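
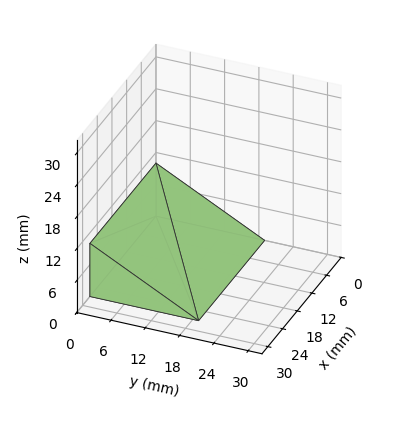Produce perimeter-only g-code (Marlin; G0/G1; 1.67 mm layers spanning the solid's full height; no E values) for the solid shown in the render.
Reading the render: the shape is a wedge (ramp): 27 × 19 mm base, rising to 10 mm along the y=0 edge and sloping linearly to z=0 at y=19 (dimensions read to the nearest mm from the axis ticks). For the g-code, the solid's height is divided into equal slices at the stated Δz and each level perimeter traced with G1 moves after a G0 lift.

; perimeter-only toolpath
G21 ; units = mm
G90 ; absolute positioning
G28 ; home
; layer 1
G0 Z1.67
G0 X0.00 Y0.00
G1 X27.00 Y0.00
G1 X27.00 Y15.83
G1 X0.00 Y15.83
G1 X0.00 Y0.00
; layer 2
G0 Z3.33
G0 X0.00 Y0.00
G1 X27.00 Y0.00
G1 X27.00 Y12.67
G1 X0.00 Y12.67
G1 X0.00 Y0.00
; layer 3
G0 Z5.00
G0 X0.00 Y0.00
G1 X27.00 Y0.00
G1 X27.00 Y9.50
G1 X0.00 Y9.50
G1 X0.00 Y0.00
; layer 4
G0 Z6.67
G0 X0.00 Y0.00
G1 X27.00 Y0.00
G1 X27.00 Y6.33
G1 X0.00 Y6.33
G1 X0.00 Y0.00
; layer 5
G0 Z8.33
G0 X0.00 Y0.00
G1 X27.00 Y0.00
G1 X27.00 Y3.17
G1 X0.00 Y3.17
G1 X0.00 Y0.00
M2 ; end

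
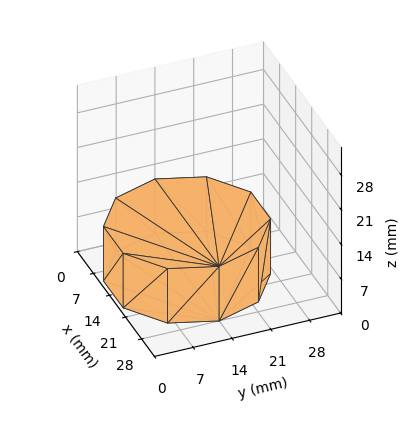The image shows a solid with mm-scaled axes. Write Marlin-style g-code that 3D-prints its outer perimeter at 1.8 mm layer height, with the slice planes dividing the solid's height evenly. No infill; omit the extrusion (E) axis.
Reading the render: the shape is a regular 10-sided prism (a cylinder approximated with 10 flat sides), circumscribed radius ≈ 14 mm, height ≈ 11 mm (dimensions read to the nearest mm from the axis ticks). For the g-code, the solid's height is divided into equal slices at the stated Δz and each level perimeter traced with G1 moves after a G0 lift.

; perimeter-only toolpath
G21 ; units = mm
G90 ; absolute positioning
G28 ; home
; layer 1
G0 Z1.8
G0 X28.0 Y14.0
G1 X25.3 Y22.2
G1 X18.3 Y27.3
G1 X9.7 Y27.3
G1 X2.7 Y22.2
G1 X0.0 Y14.0
G1 X2.7 Y5.8
G1 X9.7 Y0.7
G1 X18.3 Y0.7
G1 X25.3 Y5.8
G1 X28.0 Y14.0
; layer 2
G0 Z3.7
G0 X28.0 Y14.0
G1 X25.3 Y22.2
G1 X18.3 Y27.3
G1 X9.7 Y27.3
G1 X2.7 Y22.2
G1 X0.0 Y14.0
G1 X2.7 Y5.8
G1 X9.7 Y0.7
G1 X18.3 Y0.7
G1 X25.3 Y5.8
G1 X28.0 Y14.0
; layer 3
G0 Z5.5
G0 X28.0 Y14.0
G1 X25.3 Y22.2
G1 X18.3 Y27.3
G1 X9.7 Y27.3
G1 X2.7 Y22.2
G1 X0.0 Y14.0
G1 X2.7 Y5.8
G1 X9.7 Y0.7
G1 X18.3 Y0.7
G1 X25.3 Y5.8
G1 X28.0 Y14.0
; layer 4
G0 Z7.3
G0 X28.0 Y14.0
G1 X25.3 Y22.2
G1 X18.3 Y27.3
G1 X9.7 Y27.3
G1 X2.7 Y22.2
G1 X0.0 Y14.0
G1 X2.7 Y5.8
G1 X9.7 Y0.7
G1 X18.3 Y0.7
G1 X25.3 Y5.8
G1 X28.0 Y14.0
; layer 5
G0 Z9.2
G0 X28.0 Y14.0
G1 X25.3 Y22.2
G1 X18.3 Y27.3
G1 X9.7 Y27.3
G1 X2.7 Y22.2
G1 X0.0 Y14.0
G1 X2.7 Y5.8
G1 X9.7 Y0.7
G1 X18.3 Y0.7
G1 X25.3 Y5.8
G1 X28.0 Y14.0
; layer 6
G0 Z11.0
G0 X28.0 Y14.0
G1 X25.3 Y22.2
G1 X18.3 Y27.3
G1 X9.7 Y27.3
G1 X2.7 Y22.2
G1 X0.0 Y14.0
G1 X2.7 Y5.8
G1 X9.7 Y0.7
G1 X18.3 Y0.7
G1 X25.3 Y5.8
G1 X28.0 Y14.0
M2 ; end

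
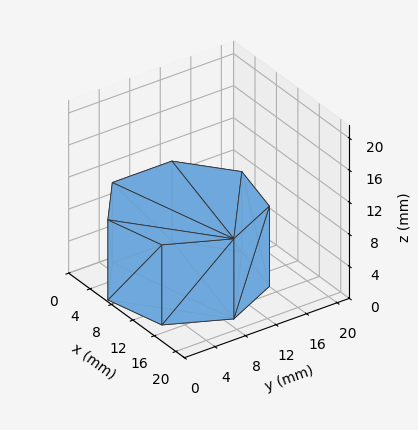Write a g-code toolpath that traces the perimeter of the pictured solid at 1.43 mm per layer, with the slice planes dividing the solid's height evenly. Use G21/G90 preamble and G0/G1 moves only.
Reading the render: the shape is a regular 7-sided prism (a cylinder approximated with 7 flat sides), circumscribed radius ≈ 9 mm, height ≈ 10 mm (dimensions read to the nearest mm from the axis ticks). For the g-code, the solid's height is divided into equal slices at the stated Δz and each level perimeter traced with G1 moves after a G0 lift.

; perimeter-only toolpath
G21 ; units = mm
G90 ; absolute positioning
G28 ; home
; layer 1
G0 Z1.43
G0 X18.00 Y9.00
G1 X14.61 Y16.04
G1 X7.00 Y17.77
G1 X0.89 Y12.90
G1 X0.89 Y5.10
G1 X7.00 Y0.23
G1 X14.61 Y1.96
G1 X18.00 Y9.00
; layer 2
G0 Z2.86
G0 X18.00 Y9.00
G1 X14.61 Y16.04
G1 X7.00 Y17.77
G1 X0.89 Y12.90
G1 X0.89 Y5.10
G1 X7.00 Y0.23
G1 X14.61 Y1.96
G1 X18.00 Y9.00
; layer 3
G0 Z4.29
G0 X18.00 Y9.00
G1 X14.61 Y16.04
G1 X7.00 Y17.77
G1 X0.89 Y12.90
G1 X0.89 Y5.10
G1 X7.00 Y0.23
G1 X14.61 Y1.96
G1 X18.00 Y9.00
; layer 4
G0 Z5.71
G0 X18.00 Y9.00
G1 X14.61 Y16.04
G1 X7.00 Y17.77
G1 X0.89 Y12.90
G1 X0.89 Y5.10
G1 X7.00 Y0.23
G1 X14.61 Y1.96
G1 X18.00 Y9.00
; layer 5
G0 Z7.14
G0 X18.00 Y9.00
G1 X14.61 Y16.04
G1 X7.00 Y17.77
G1 X0.89 Y12.90
G1 X0.89 Y5.10
G1 X7.00 Y0.23
G1 X14.61 Y1.96
G1 X18.00 Y9.00
; layer 6
G0 Z8.57
G0 X18.00 Y9.00
G1 X14.61 Y16.04
G1 X7.00 Y17.77
G1 X0.89 Y12.90
G1 X0.89 Y5.10
G1 X7.00 Y0.23
G1 X14.61 Y1.96
G1 X18.00 Y9.00
; layer 7
G0 Z10.00
G0 X18.00 Y9.00
G1 X14.61 Y16.04
G1 X7.00 Y17.77
G1 X0.89 Y12.90
G1 X0.89 Y5.10
G1 X7.00 Y0.23
G1 X14.61 Y1.96
G1 X18.00 Y9.00
M2 ; end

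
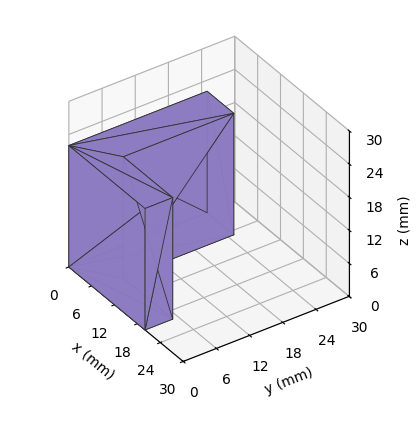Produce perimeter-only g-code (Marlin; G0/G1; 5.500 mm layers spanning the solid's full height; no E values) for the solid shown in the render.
Reading the render: the shape is an L-shaped prism: outer 20 × 25 mm, arm thicknesses ≈ 5 mm (horizontal) and 7 mm (vertical), extruded 22 mm in z (dimensions read to the nearest mm from the axis ticks). For the g-code, the solid's height is divided into equal slices at the stated Δz and each level perimeter traced with G1 moves after a G0 lift.

; perimeter-only toolpath
G21 ; units = mm
G90 ; absolute positioning
G28 ; home
; layer 1
G0 Z5.500
G0 X0.000 Y0.000
G1 X20.000 Y0.000
G1 X20.000 Y5.000
G1 X7.000 Y5.000
G1 X7.000 Y25.000
G1 X0.000 Y25.000
G1 X0.000 Y0.000
; layer 2
G0 Z11.000
G0 X0.000 Y0.000
G1 X20.000 Y0.000
G1 X20.000 Y5.000
G1 X7.000 Y5.000
G1 X7.000 Y25.000
G1 X0.000 Y25.000
G1 X0.000 Y0.000
; layer 3
G0 Z16.500
G0 X0.000 Y0.000
G1 X20.000 Y0.000
G1 X20.000 Y5.000
G1 X7.000 Y5.000
G1 X7.000 Y25.000
G1 X0.000 Y25.000
G1 X0.000 Y0.000
; layer 4
G0 Z22.000
G0 X0.000 Y0.000
G1 X20.000 Y0.000
G1 X20.000 Y5.000
G1 X7.000 Y5.000
G1 X7.000 Y25.000
G1 X0.000 Y25.000
G1 X0.000 Y0.000
M2 ; end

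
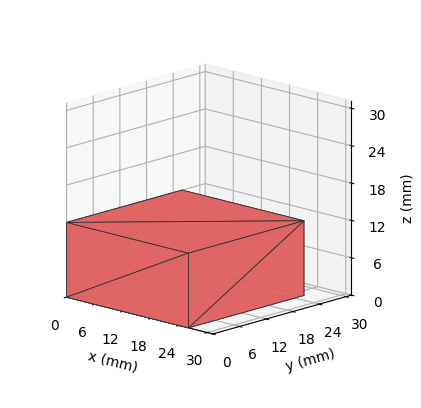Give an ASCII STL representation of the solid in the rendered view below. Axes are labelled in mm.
Reading the render: the shape is a rectangular box, roughly 26 × 26 mm footprint and 12 mm tall (dimensions read to the nearest mm from the axis ticks). For the STL, each face is triangulated and given an outward normal.

solid part
  facet normal 0.0000 0.0000 -1.0000
    outer loop
      vertex 26.000 26.000 0.000
      vertex 26.000 0.000 0.000
      vertex 0.000 0.000 0.000
    endloop
  endfacet
  facet normal 0.0000 0.0000 -1.0000
    outer loop
      vertex 0.000 26.000 0.000
      vertex 26.000 26.000 0.000
      vertex 0.000 0.000 0.000
    endloop
  endfacet
  facet normal 0.0000 0.0000 1.0000
    outer loop
      vertex 0.000 0.000 12.000
      vertex 26.000 0.000 12.000
      vertex 26.000 26.000 12.000
    endloop
  endfacet
  facet normal 0.0000 0.0000 1.0000
    outer loop
      vertex 0.000 0.000 12.000
      vertex 26.000 26.000 12.000
      vertex 0.000 26.000 12.000
    endloop
  endfacet
  facet normal 0.0000 -1.0000 0.0000
    outer loop
      vertex 0.000 0.000 0.000
      vertex 26.000 0.000 0.000
      vertex 26.000 0.000 12.000
    endloop
  endfacet
  facet normal 0.0000 -1.0000 0.0000
    outer loop
      vertex 0.000 0.000 0.000
      vertex 26.000 0.000 12.000
      vertex 0.000 0.000 12.000
    endloop
  endfacet
  facet normal 0.0000 1.0000 0.0000
    outer loop
      vertex 26.000 26.000 12.000
      vertex 26.000 26.000 0.000
      vertex 0.000 26.000 0.000
    endloop
  endfacet
  facet normal 0.0000 1.0000 0.0000
    outer loop
      vertex 0.000 26.000 12.000
      vertex 26.000 26.000 12.000
      vertex 0.000 26.000 0.000
    endloop
  endfacet
  facet normal -1.0000 0.0000 0.0000
    outer loop
      vertex 0.000 26.000 12.000
      vertex 0.000 26.000 0.000
      vertex 0.000 0.000 0.000
    endloop
  endfacet
  facet normal -1.0000 0.0000 0.0000
    outer loop
      vertex 0.000 0.000 12.000
      vertex 0.000 26.000 12.000
      vertex 0.000 0.000 0.000
    endloop
  endfacet
  facet normal 1.0000 0.0000 0.0000
    outer loop
      vertex 26.000 0.000 0.000
      vertex 26.000 26.000 0.000
      vertex 26.000 26.000 12.000
    endloop
  endfacet
  facet normal 1.0000 0.0000 0.0000
    outer loop
      vertex 26.000 0.000 0.000
      vertex 26.000 26.000 12.000
      vertex 26.000 0.000 12.000
    endloop
  endfacet
endsolid part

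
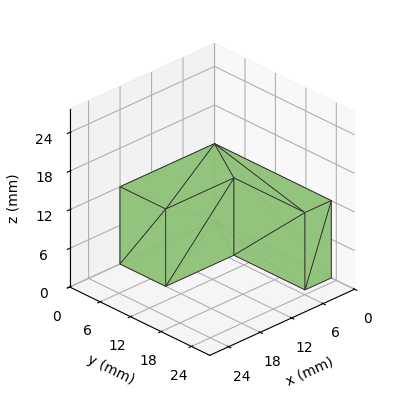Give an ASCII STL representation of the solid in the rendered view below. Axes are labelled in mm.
Reading the render: the shape is an L-shaped prism: outer 18 × 23 mm, arm thicknesses ≈ 9 mm (horizontal) and 5 mm (vertical), extruded 12 mm in z (dimensions read to the nearest mm from the axis ticks). For the STL, each face is triangulated and given an outward normal.

solid part
  facet normal 0.0000 0.0000 -1.0000
    outer loop
      vertex 18.000 9.000 0.000
      vertex 18.000 0.000 0.000
      vertex 0.000 0.000 0.000
    endloop
  endfacet
  facet normal 0.0000 0.0000 -1.0000
    outer loop
      vertex 5.000 9.000 0.000
      vertex 18.000 9.000 0.000
      vertex 0.000 0.000 0.000
    endloop
  endfacet
  facet normal 0.0000 0.0000 -1.0000
    outer loop
      vertex 5.000 23.000 0.000
      vertex 5.000 9.000 0.000
      vertex 0.000 0.000 0.000
    endloop
  endfacet
  facet normal 0.0000 0.0000 -1.0000
    outer loop
      vertex 0.000 23.000 0.000
      vertex 5.000 23.000 0.000
      vertex 0.000 0.000 0.000
    endloop
  endfacet
  facet normal 0.0000 0.0000 1.0000
    outer loop
      vertex 0.000 0.000 12.000
      vertex 18.000 0.000 12.000
      vertex 18.000 9.000 12.000
    endloop
  endfacet
  facet normal 0.0000 0.0000 1.0000
    outer loop
      vertex 0.000 0.000 12.000
      vertex 18.000 9.000 12.000
      vertex 5.000 9.000 12.000
    endloop
  endfacet
  facet normal 0.0000 0.0000 1.0000
    outer loop
      vertex 0.000 0.000 12.000
      vertex 5.000 9.000 12.000
      vertex 5.000 23.000 12.000
    endloop
  endfacet
  facet normal 0.0000 0.0000 1.0000
    outer loop
      vertex 0.000 0.000 12.000
      vertex 5.000 23.000 12.000
      vertex 0.000 23.000 12.000
    endloop
  endfacet
  facet normal 0.0000 -1.0000 0.0000
    outer loop
      vertex 0.000 0.000 0.000
      vertex 18.000 0.000 0.000
      vertex 18.000 0.000 12.000
    endloop
  endfacet
  facet normal 0.0000 -1.0000 0.0000
    outer loop
      vertex 0.000 0.000 0.000
      vertex 18.000 0.000 12.000
      vertex 0.000 0.000 12.000
    endloop
  endfacet
  facet normal 1.0000 0.0000 0.0000
    outer loop
      vertex 18.000 0.000 0.000
      vertex 18.000 9.000 0.000
      vertex 18.000 9.000 12.000
    endloop
  endfacet
  facet normal 1.0000 0.0000 0.0000
    outer loop
      vertex 18.000 0.000 0.000
      vertex 18.000 9.000 12.000
      vertex 18.000 0.000 12.000
    endloop
  endfacet
  facet normal 0.0000 1.0000 0.0000
    outer loop
      vertex 18.000 9.000 0.000
      vertex 5.000 9.000 0.000
      vertex 5.000 9.000 12.000
    endloop
  endfacet
  facet normal 0.0000 1.0000 0.0000
    outer loop
      vertex 18.000 9.000 0.000
      vertex 5.000 9.000 12.000
      vertex 18.000 9.000 12.000
    endloop
  endfacet
  facet normal 1.0000 0.0000 0.0000
    outer loop
      vertex 5.000 9.000 0.000
      vertex 5.000 23.000 0.000
      vertex 5.000 23.000 12.000
    endloop
  endfacet
  facet normal 1.0000 0.0000 0.0000
    outer loop
      vertex 5.000 9.000 0.000
      vertex 5.000 23.000 12.000
      vertex 5.000 9.000 12.000
    endloop
  endfacet
  facet normal 0.0000 1.0000 0.0000
    outer loop
      vertex 5.000 23.000 0.000
      vertex 0.000 23.000 0.000
      vertex 0.000 23.000 12.000
    endloop
  endfacet
  facet normal 0.0000 1.0000 0.0000
    outer loop
      vertex 5.000 23.000 0.000
      vertex 0.000 23.000 12.000
      vertex 5.000 23.000 12.000
    endloop
  endfacet
  facet normal -1.0000 0.0000 0.0000
    outer loop
      vertex 0.000 23.000 0.000
      vertex 0.000 0.000 0.000
      vertex 0.000 0.000 12.000
    endloop
  endfacet
  facet normal -1.0000 0.0000 0.0000
    outer loop
      vertex 0.000 23.000 0.000
      vertex 0.000 0.000 12.000
      vertex 0.000 23.000 12.000
    endloop
  endfacet
endsolid part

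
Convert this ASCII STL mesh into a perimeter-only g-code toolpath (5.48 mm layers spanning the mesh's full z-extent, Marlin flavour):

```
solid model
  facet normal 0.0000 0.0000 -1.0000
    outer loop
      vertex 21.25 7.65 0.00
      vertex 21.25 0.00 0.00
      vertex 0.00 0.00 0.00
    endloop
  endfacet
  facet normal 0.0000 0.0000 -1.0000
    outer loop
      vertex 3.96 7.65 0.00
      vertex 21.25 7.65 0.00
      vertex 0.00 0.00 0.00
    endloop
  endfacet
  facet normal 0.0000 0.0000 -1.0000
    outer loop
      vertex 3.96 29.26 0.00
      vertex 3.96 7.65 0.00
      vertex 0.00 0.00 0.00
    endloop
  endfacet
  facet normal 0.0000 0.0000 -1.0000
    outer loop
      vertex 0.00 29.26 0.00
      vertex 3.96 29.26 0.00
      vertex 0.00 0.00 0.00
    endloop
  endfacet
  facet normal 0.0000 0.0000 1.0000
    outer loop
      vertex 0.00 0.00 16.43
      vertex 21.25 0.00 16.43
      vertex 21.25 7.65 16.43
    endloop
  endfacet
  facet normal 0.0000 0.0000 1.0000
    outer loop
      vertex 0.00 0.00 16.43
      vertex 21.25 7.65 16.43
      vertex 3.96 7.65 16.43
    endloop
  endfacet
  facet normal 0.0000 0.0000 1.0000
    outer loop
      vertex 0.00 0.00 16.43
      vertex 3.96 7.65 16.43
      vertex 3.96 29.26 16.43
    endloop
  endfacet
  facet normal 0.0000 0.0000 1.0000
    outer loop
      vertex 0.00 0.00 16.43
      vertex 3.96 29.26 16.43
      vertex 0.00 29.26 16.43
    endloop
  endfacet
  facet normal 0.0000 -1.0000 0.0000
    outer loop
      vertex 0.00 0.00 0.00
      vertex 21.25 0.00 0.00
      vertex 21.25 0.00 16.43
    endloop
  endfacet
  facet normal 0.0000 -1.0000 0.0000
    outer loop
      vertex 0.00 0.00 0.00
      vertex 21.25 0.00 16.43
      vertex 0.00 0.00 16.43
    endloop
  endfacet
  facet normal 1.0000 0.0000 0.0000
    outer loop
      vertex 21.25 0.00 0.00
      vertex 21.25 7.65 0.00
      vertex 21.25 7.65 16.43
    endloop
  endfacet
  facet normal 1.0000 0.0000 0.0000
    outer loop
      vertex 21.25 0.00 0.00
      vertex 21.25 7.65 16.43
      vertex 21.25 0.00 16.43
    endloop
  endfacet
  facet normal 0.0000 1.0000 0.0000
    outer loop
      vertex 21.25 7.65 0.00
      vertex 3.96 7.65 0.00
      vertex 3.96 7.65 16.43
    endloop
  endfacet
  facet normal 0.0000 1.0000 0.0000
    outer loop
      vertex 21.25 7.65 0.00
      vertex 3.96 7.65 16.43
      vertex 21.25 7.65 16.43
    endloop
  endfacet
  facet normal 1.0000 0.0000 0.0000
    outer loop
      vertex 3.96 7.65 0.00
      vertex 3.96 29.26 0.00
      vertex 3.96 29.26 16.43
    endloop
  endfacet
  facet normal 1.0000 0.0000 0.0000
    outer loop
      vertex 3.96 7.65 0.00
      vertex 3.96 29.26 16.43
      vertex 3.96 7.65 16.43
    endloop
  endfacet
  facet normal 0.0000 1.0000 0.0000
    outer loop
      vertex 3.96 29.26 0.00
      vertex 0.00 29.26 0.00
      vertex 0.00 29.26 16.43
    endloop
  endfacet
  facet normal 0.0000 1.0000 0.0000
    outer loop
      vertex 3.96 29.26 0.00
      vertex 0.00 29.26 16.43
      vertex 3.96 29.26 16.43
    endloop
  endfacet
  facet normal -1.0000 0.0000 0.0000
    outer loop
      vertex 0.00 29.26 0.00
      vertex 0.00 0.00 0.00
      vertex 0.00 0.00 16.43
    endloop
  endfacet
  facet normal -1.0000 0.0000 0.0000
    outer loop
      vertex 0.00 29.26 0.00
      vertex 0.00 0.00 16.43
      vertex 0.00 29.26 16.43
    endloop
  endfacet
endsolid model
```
; perimeter-only toolpath
G21 ; units = mm
G90 ; absolute positioning
G28 ; home
; layer 1
G0 Z5.48
G0 X0.00 Y0.00
G1 X21.25 Y0.00
G1 X21.25 Y7.65
G1 X3.96 Y7.65
G1 X3.96 Y29.26
G1 X0.00 Y29.26
G1 X0.00 Y0.00
; layer 2
G0 Z10.95
G0 X0.00 Y0.00
G1 X21.25 Y0.00
G1 X21.25 Y7.65
G1 X3.96 Y7.65
G1 X3.96 Y29.26
G1 X0.00 Y29.26
G1 X0.00 Y0.00
; layer 3
G0 Z16.43
G0 X0.00 Y0.00
G1 X21.25 Y0.00
G1 X21.25 Y7.65
G1 X3.96 Y7.65
G1 X3.96 Y29.26
G1 X0.00 Y29.26
G1 X0.00 Y0.00
M2 ; end

The solid is an L-shaped prism: outer 21.2 × 29.3 mm, arm thicknesses ≈ 7.65 mm (horizontal) and 3.96 mm (vertical), extruded 16.4 mm in z. Slicing at Δz = 5.48 mm — 3 equal slices spanning the solid's height, so layer i sits at z = i·h/3 — gives 3 non-empty perimeters. Each is a 6-segment closed polygon; G0 lifts to the layer z and rapids to the start vertex, then G1 traces the edges.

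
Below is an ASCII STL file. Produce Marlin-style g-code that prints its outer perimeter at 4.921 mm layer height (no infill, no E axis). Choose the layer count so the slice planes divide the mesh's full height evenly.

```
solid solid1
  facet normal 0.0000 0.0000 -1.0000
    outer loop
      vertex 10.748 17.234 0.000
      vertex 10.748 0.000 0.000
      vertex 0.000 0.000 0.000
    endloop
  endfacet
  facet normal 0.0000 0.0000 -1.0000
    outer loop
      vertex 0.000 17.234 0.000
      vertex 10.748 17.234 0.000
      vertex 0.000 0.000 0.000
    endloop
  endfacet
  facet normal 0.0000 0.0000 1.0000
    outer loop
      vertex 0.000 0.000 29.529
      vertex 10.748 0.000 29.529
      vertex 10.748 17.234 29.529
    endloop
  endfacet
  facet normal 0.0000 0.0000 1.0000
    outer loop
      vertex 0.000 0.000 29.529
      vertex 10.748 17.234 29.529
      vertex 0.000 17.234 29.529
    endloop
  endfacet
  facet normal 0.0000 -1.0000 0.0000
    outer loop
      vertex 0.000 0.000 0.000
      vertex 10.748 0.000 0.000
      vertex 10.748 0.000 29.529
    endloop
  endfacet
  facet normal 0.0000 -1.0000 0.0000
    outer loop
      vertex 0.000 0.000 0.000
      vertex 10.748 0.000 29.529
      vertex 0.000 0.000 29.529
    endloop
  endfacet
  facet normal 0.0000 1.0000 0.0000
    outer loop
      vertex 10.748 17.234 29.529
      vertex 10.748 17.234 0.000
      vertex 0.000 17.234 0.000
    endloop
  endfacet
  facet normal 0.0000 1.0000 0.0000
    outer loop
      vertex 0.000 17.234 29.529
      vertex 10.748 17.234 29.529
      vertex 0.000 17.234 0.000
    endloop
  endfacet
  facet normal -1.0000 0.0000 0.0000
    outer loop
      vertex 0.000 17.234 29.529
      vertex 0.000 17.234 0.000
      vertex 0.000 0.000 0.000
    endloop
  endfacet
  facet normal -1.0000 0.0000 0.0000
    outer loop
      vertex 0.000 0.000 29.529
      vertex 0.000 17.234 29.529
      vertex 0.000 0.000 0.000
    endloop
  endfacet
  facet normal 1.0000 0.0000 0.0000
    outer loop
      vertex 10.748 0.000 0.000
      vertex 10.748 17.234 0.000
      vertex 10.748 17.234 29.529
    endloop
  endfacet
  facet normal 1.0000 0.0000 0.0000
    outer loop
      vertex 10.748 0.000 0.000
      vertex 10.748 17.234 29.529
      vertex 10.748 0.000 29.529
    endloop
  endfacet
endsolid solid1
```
; perimeter-only toolpath
G21 ; units = mm
G90 ; absolute positioning
G28 ; home
; layer 1
G0 Z4.921
G0 X0.000 Y0.000
G1 X10.748 Y0.000
G1 X10.748 Y17.234
G1 X0.000 Y17.234
G1 X0.000 Y0.000
; layer 2
G0 Z9.843
G0 X0.000 Y0.000
G1 X10.748 Y0.000
G1 X10.748 Y17.234
G1 X0.000 Y17.234
G1 X0.000 Y0.000
; layer 3
G0 Z14.764
G0 X0.000 Y0.000
G1 X10.748 Y0.000
G1 X10.748 Y17.234
G1 X0.000 Y17.234
G1 X0.000 Y0.000
; layer 4
G0 Z19.686
G0 X0.000 Y0.000
G1 X10.748 Y0.000
G1 X10.748 Y17.234
G1 X0.000 Y17.234
G1 X0.000 Y0.000
; layer 5
G0 Z24.608
G0 X0.000 Y0.000
G1 X10.748 Y0.000
G1 X10.748 Y17.234
G1 X0.000 Y17.234
G1 X0.000 Y0.000
; layer 6
G0 Z29.529
G0 X0.000 Y0.000
G1 X10.748 Y0.000
G1 X10.748 Y17.234
G1 X0.000 Y17.234
G1 X0.000 Y0.000
M2 ; end

The solid is a rectangular box, roughly 10.7 × 17.2 mm footprint and 29.5 mm tall. Slicing at Δz = 4.921 mm — 6 equal slices spanning the solid's height, so layer i sits at z = i·h/6 — gives 6 non-empty perimeters. Each is a 4-segment closed polygon; G0 lifts to the layer z and rapids to the start vertex, then G1 traces the edges.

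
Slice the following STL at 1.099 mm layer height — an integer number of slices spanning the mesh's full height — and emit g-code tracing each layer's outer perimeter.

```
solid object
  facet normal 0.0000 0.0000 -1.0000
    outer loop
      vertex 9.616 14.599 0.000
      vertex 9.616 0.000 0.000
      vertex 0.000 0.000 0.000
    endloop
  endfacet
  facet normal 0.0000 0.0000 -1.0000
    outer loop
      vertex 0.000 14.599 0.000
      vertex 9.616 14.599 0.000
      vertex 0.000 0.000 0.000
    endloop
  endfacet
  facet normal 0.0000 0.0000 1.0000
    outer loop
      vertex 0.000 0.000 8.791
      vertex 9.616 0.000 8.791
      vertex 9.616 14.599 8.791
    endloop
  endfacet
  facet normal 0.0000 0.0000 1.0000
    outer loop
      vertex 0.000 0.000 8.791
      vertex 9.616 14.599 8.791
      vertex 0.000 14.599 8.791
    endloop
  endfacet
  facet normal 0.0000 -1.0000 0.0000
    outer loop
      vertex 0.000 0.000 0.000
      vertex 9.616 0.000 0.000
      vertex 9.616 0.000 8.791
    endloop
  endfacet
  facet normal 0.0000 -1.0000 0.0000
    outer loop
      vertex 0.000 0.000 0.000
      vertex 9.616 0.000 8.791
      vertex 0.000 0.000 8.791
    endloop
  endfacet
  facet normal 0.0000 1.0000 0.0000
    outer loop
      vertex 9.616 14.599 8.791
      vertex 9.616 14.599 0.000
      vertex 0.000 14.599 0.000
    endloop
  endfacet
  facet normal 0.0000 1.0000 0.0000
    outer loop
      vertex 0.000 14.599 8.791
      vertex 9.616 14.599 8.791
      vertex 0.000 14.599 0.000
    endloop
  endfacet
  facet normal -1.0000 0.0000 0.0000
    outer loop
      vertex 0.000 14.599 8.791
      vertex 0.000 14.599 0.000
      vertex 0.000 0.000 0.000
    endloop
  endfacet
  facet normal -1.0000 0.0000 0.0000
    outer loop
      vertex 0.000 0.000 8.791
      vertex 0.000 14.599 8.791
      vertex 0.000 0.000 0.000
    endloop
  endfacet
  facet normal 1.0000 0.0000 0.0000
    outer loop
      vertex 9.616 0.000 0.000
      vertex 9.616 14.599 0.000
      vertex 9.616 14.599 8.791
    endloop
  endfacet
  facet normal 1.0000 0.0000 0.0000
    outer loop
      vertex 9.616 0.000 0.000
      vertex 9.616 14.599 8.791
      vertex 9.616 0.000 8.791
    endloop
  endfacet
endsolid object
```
; perimeter-only toolpath
G21 ; units = mm
G90 ; absolute positioning
G28 ; home
; layer 1
G0 Z1.099
G0 X0.000 Y0.000
G1 X9.616 Y0.000
G1 X9.616 Y14.599
G1 X0.000 Y14.599
G1 X0.000 Y0.000
; layer 2
G0 Z2.198
G0 X0.000 Y0.000
G1 X9.616 Y0.000
G1 X9.616 Y14.599
G1 X0.000 Y14.599
G1 X0.000 Y0.000
; layer 3
G0 Z3.297
G0 X0.000 Y0.000
G1 X9.616 Y0.000
G1 X9.616 Y14.599
G1 X0.000 Y14.599
G1 X0.000 Y0.000
; layer 4
G0 Z4.396
G0 X0.000 Y0.000
G1 X9.616 Y0.000
G1 X9.616 Y14.599
G1 X0.000 Y14.599
G1 X0.000 Y0.000
; layer 5
G0 Z5.494
G0 X0.000 Y0.000
G1 X9.616 Y0.000
G1 X9.616 Y14.599
G1 X0.000 Y14.599
G1 X0.000 Y0.000
; layer 6
G0 Z6.593
G0 X0.000 Y0.000
G1 X9.616 Y0.000
G1 X9.616 Y14.599
G1 X0.000 Y14.599
G1 X0.000 Y0.000
; layer 7
G0 Z7.692
G0 X0.000 Y0.000
G1 X9.616 Y0.000
G1 X9.616 Y14.599
G1 X0.000 Y14.599
G1 X0.000 Y0.000
; layer 8
G0 Z8.791
G0 X0.000 Y0.000
G1 X9.616 Y0.000
G1 X9.616 Y14.599
G1 X0.000 Y14.599
G1 X0.000 Y0.000
M2 ; end

The solid is a rectangular box, roughly 9.62 × 14.6 mm footprint and 8.79 mm tall. Slicing at Δz = 1.099 mm — 8 equal slices spanning the solid's height, so layer i sits at z = i·h/8 — gives 8 non-empty perimeters. Each is a 4-segment closed polygon; G0 lifts to the layer z and rapids to the start vertex, then G1 traces the edges.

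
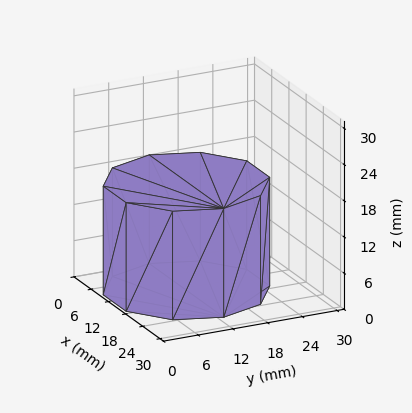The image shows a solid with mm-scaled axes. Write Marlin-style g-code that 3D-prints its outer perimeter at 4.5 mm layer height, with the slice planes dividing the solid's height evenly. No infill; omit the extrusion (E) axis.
Reading the render: the shape is a regular 10-sided prism (a cylinder approximated with 10 flat sides), circumscribed radius ≈ 13 mm, height ≈ 18 mm (dimensions read to the nearest mm from the axis ticks). For the g-code, the solid's height is divided into equal slices at the stated Δz and each level perimeter traced with G1 moves after a G0 lift.

; perimeter-only toolpath
G21 ; units = mm
G90 ; absolute positioning
G28 ; home
; layer 1
G0 Z4.5
G0 X26.0 Y13.0
G1 X23.5 Y20.6
G1 X17.0 Y25.4
G1 X9.0 Y25.4
G1 X2.5 Y20.6
G1 X0.0 Y13.0
G1 X2.5 Y5.4
G1 X9.0 Y0.6
G1 X17.0 Y0.6
G1 X23.5 Y5.4
G1 X26.0 Y13.0
; layer 2
G0 Z9.0
G0 X26.0 Y13.0
G1 X23.5 Y20.6
G1 X17.0 Y25.4
G1 X9.0 Y25.4
G1 X2.5 Y20.6
G1 X0.0 Y13.0
G1 X2.5 Y5.4
G1 X9.0 Y0.6
G1 X17.0 Y0.6
G1 X23.5 Y5.4
G1 X26.0 Y13.0
; layer 3
G0 Z13.5
G0 X26.0 Y13.0
G1 X23.5 Y20.6
G1 X17.0 Y25.4
G1 X9.0 Y25.4
G1 X2.5 Y20.6
G1 X0.0 Y13.0
G1 X2.5 Y5.4
G1 X9.0 Y0.6
G1 X17.0 Y0.6
G1 X23.5 Y5.4
G1 X26.0 Y13.0
; layer 4
G0 Z18.0
G0 X26.0 Y13.0
G1 X23.5 Y20.6
G1 X17.0 Y25.4
G1 X9.0 Y25.4
G1 X2.5 Y20.6
G1 X0.0 Y13.0
G1 X2.5 Y5.4
G1 X9.0 Y0.6
G1 X17.0 Y0.6
G1 X23.5 Y5.4
G1 X26.0 Y13.0
M2 ; end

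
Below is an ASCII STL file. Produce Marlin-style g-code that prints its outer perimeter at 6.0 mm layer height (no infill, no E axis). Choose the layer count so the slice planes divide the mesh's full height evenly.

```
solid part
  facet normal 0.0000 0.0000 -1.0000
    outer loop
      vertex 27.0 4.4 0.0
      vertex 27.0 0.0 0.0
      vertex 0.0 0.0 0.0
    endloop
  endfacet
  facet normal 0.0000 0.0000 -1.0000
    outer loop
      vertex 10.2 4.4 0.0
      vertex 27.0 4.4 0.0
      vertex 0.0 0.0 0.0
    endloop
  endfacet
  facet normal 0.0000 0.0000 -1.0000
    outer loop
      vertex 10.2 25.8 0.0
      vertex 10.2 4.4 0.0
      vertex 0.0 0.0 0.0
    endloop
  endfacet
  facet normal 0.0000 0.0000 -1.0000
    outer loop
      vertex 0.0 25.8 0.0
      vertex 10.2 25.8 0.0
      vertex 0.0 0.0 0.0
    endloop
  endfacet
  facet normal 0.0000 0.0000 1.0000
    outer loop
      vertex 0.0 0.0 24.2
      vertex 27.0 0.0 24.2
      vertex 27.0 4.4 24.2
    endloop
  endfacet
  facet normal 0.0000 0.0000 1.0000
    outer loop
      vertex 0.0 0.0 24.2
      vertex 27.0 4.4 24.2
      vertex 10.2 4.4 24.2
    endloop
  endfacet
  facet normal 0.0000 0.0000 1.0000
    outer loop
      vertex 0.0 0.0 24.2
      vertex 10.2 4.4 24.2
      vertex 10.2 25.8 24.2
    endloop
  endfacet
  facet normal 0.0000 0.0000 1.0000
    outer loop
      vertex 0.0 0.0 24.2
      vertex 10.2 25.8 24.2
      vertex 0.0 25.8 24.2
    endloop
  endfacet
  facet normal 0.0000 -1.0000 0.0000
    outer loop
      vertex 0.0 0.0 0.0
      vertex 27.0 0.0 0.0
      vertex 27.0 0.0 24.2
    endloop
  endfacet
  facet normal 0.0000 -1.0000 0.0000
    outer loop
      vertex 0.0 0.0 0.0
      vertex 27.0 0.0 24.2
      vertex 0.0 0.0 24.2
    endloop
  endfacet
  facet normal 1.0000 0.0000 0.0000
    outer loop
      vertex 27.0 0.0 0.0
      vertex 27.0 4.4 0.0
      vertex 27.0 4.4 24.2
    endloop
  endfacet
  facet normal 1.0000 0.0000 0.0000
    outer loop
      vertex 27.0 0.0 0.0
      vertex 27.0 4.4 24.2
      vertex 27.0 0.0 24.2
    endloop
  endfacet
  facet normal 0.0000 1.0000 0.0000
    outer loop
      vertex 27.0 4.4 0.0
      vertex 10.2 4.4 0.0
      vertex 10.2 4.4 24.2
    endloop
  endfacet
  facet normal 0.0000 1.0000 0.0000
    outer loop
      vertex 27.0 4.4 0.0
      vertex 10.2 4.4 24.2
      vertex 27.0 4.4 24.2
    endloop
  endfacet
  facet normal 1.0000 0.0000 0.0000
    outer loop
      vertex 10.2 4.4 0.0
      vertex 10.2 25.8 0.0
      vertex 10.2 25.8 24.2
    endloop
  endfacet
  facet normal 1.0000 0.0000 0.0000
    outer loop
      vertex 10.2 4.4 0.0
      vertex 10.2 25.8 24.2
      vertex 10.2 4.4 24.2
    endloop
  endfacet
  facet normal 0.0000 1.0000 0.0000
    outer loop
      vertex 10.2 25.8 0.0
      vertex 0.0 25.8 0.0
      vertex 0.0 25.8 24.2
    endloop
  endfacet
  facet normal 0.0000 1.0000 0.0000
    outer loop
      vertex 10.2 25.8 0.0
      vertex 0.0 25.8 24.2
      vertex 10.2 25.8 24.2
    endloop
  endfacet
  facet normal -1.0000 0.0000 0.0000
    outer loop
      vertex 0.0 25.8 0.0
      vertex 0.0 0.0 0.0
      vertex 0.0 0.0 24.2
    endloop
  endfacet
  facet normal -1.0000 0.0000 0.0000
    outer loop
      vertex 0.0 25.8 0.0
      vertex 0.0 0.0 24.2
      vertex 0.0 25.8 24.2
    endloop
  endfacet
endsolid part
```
; perimeter-only toolpath
G21 ; units = mm
G90 ; absolute positioning
G28 ; home
; layer 1
G0 Z6.0
G0 X0.0 Y0.0
G1 X27.0 Y0.0
G1 X27.0 Y4.4
G1 X10.2 Y4.4
G1 X10.2 Y25.8
G1 X0.0 Y25.8
G1 X0.0 Y0.0
; layer 2
G0 Z12.1
G0 X0.0 Y0.0
G1 X27.0 Y0.0
G1 X27.0 Y4.4
G1 X10.2 Y4.4
G1 X10.2 Y25.8
G1 X0.0 Y25.8
G1 X0.0 Y0.0
; layer 3
G0 Z18.1
G0 X0.0 Y0.0
G1 X27.0 Y0.0
G1 X27.0 Y4.4
G1 X10.2 Y4.4
G1 X10.2 Y25.8
G1 X0.0 Y25.8
G1 X0.0 Y0.0
; layer 4
G0 Z24.2
G0 X0.0 Y0.0
G1 X27.0 Y0.0
G1 X27.0 Y4.4
G1 X10.2 Y4.4
G1 X10.2 Y25.8
G1 X0.0 Y25.8
G1 X0.0 Y0.0
M2 ; end

The solid is an L-shaped prism: outer 27 × 25.8 mm, arm thicknesses ≈ 4.4 mm (horizontal) and 10.2 mm (vertical), extruded 24.2 mm in z. Slicing at Δz = 6.0 mm — 4 equal slices spanning the solid's height, so layer i sits at z = i·h/4 — gives 4 non-empty perimeters. Each is a 6-segment closed polygon; G0 lifts to the layer z and rapids to the start vertex, then G1 traces the edges.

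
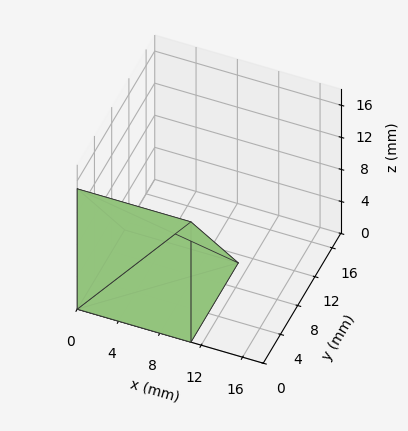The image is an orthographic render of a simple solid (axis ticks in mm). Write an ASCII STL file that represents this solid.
Reading the render: the shape is a wedge (ramp): 11 × 11 mm base, rising to 15 mm along the y=0 edge and sloping linearly to z=0 at y=11 (dimensions read to the nearest mm from the axis ticks). For the STL, each face is triangulated and given an outward normal.

solid part
  facet normal 0.0000 0.0000 -1.0000
    outer loop
      vertex 11.0 11.0 0.0
      vertex 11.0 0.0 0.0
      vertex 0.0 0.0 0.0
    endloop
  endfacet
  facet normal 0.0000 0.0000 -1.0000
    outer loop
      vertex 0.0 11.0 0.0
      vertex 11.0 11.0 0.0
      vertex 0.0 0.0 0.0
    endloop
  endfacet
  facet normal 0.0000 -1.0000 0.0000
    outer loop
      vertex 0.0 0.0 0.0
      vertex 11.0 0.0 0.0
      vertex 11.0 0.0 15.0
    endloop
  endfacet
  facet normal 0.0000 -1.0000 0.0000
    outer loop
      vertex 0.0 0.0 0.0
      vertex 11.0 0.0 15.0
      vertex 0.0 0.0 15.0
    endloop
  endfacet
  facet normal 0.0000 0.8064 0.5914
    outer loop
      vertex 0.0 0.0 15.0
      vertex 11.0 0.0 15.0
      vertex 11.0 11.0 0.0
    endloop
  endfacet
  facet normal 0.0000 0.8064 0.5914
    outer loop
      vertex 0.0 0.0 15.0
      vertex 11.0 11.0 0.0
      vertex 0.0 11.0 0.0
    endloop
  endfacet
  facet normal -1.0000 0.0000 0.0000
    outer loop
      vertex 0.0 0.0 15.0
      vertex 0.0 11.0 0.0
      vertex 0.0 0.0 0.0
    endloop
  endfacet
  facet normal 1.0000 0.0000 0.0000
    outer loop
      vertex 11.0 0.0 0.0
      vertex 11.0 11.0 0.0
      vertex 11.0 0.0 15.0
    endloop
  endfacet
endsolid part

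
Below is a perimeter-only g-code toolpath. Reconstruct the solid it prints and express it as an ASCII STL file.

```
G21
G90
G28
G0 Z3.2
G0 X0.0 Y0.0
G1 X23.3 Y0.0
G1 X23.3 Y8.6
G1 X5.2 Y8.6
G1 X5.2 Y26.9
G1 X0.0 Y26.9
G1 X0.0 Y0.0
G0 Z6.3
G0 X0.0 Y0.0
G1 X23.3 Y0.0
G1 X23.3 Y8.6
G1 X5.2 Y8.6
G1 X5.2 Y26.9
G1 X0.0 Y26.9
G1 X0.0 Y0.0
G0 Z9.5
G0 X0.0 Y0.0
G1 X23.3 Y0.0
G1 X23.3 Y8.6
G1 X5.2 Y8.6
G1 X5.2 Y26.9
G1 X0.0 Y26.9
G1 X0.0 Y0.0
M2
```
solid part
  facet normal 0.0000 0.0000 -1.0000
    outer loop
      vertex 23.3 8.6 0.0
      vertex 23.3 0.0 0.0
      vertex 0.0 0.0 0.0
    endloop
  endfacet
  facet normal 0.0000 0.0000 -1.0000
    outer loop
      vertex 5.2 8.6 0.0
      vertex 23.3 8.6 0.0
      vertex 0.0 0.0 0.0
    endloop
  endfacet
  facet normal 0.0000 0.0000 -1.0000
    outer loop
      vertex 5.2 26.9 0.0
      vertex 5.2 8.6 0.0
      vertex 0.0 0.0 0.0
    endloop
  endfacet
  facet normal 0.0000 0.0000 -1.0000
    outer loop
      vertex 0.0 26.9 0.0
      vertex 5.2 26.9 0.0
      vertex 0.0 0.0 0.0
    endloop
  endfacet
  facet normal 0.0000 0.0000 1.0000
    outer loop
      vertex 0.0 0.0 9.5
      vertex 23.3 0.0 9.5
      vertex 23.3 8.6 9.5
    endloop
  endfacet
  facet normal 0.0000 0.0000 1.0000
    outer loop
      vertex 0.0 0.0 9.5
      vertex 23.3 8.6 9.5
      vertex 5.2 8.6 9.5
    endloop
  endfacet
  facet normal 0.0000 0.0000 1.0000
    outer loop
      vertex 0.0 0.0 9.5
      vertex 5.2 8.6 9.5
      vertex 5.2 26.9 9.5
    endloop
  endfacet
  facet normal 0.0000 0.0000 1.0000
    outer loop
      vertex 0.0 0.0 9.5
      vertex 5.2 26.9 9.5
      vertex 0.0 26.9 9.5
    endloop
  endfacet
  facet normal 0.0000 -1.0000 0.0000
    outer loop
      vertex 0.0 0.0 0.0
      vertex 23.3 0.0 0.0
      vertex 23.3 0.0 9.5
    endloop
  endfacet
  facet normal 0.0000 -1.0000 0.0000
    outer loop
      vertex 0.0 0.0 0.0
      vertex 23.3 0.0 9.5
      vertex 0.0 0.0 9.5
    endloop
  endfacet
  facet normal 1.0000 0.0000 0.0000
    outer loop
      vertex 23.3 0.0 0.0
      vertex 23.3 8.6 0.0
      vertex 23.3 8.6 9.5
    endloop
  endfacet
  facet normal 1.0000 0.0000 0.0000
    outer loop
      vertex 23.3 0.0 0.0
      vertex 23.3 8.6 9.5
      vertex 23.3 0.0 9.5
    endloop
  endfacet
  facet normal 0.0000 1.0000 0.0000
    outer loop
      vertex 23.3 8.6 0.0
      vertex 5.2 8.6 0.0
      vertex 5.2 8.6 9.5
    endloop
  endfacet
  facet normal 0.0000 1.0000 0.0000
    outer loop
      vertex 23.3 8.6 0.0
      vertex 5.2 8.6 9.5
      vertex 23.3 8.6 9.5
    endloop
  endfacet
  facet normal 1.0000 0.0000 0.0000
    outer loop
      vertex 5.2 8.6 0.0
      vertex 5.2 26.9 0.0
      vertex 5.2 26.9 9.5
    endloop
  endfacet
  facet normal 1.0000 0.0000 0.0000
    outer loop
      vertex 5.2 8.6 0.0
      vertex 5.2 26.9 9.5
      vertex 5.2 8.6 9.5
    endloop
  endfacet
  facet normal 0.0000 1.0000 0.0000
    outer loop
      vertex 5.2 26.9 0.0
      vertex 0.0 26.9 0.0
      vertex 0.0 26.9 9.5
    endloop
  endfacet
  facet normal 0.0000 1.0000 0.0000
    outer loop
      vertex 5.2 26.9 0.0
      vertex 0.0 26.9 9.5
      vertex 5.2 26.9 9.5
    endloop
  endfacet
  facet normal -1.0000 0.0000 0.0000
    outer loop
      vertex 0.0 26.9 0.0
      vertex 0.0 0.0 0.0
      vertex 0.0 0.0 9.5
    endloop
  endfacet
  facet normal -1.0000 0.0000 0.0000
    outer loop
      vertex 0.0 26.9 0.0
      vertex 0.0 0.0 9.5
      vertex 0.0 26.9 9.5
    endloop
  endfacet
endsolid part

The G0 Z moves step by Δz≈3.2 mm. Every layer's G1 loop is the same polygon, so the solid is a straight extrusion of it from z=0 to z≈9.5. Closing with flat bottom and top caps and triangulating gives 20 facets — an L-shaped prism: outer 23.3 × 26.9 mm, arm thicknesses ≈ 8.6 mm (horizontal) and 5.2 mm (vertical), extruded 9.5 mm in z.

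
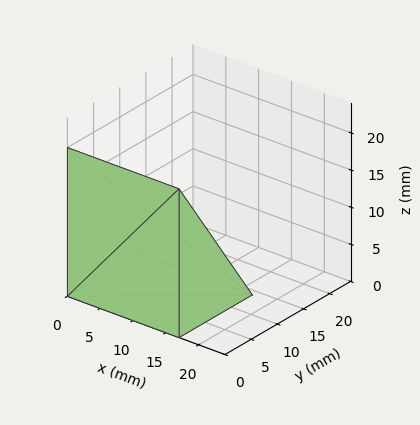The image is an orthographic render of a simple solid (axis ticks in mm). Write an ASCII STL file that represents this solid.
Reading the render: the shape is a wedge (ramp): 17 × 14 mm base, rising to 20 mm along the y=0 edge and sloping linearly to z=0 at y=14 (dimensions read to the nearest mm from the axis ticks). For the STL, each face is triangulated and given an outward normal.

solid part
  facet normal 0.0000 0.0000 -1.0000
    outer loop
      vertex 17.0 14.0 0.0
      vertex 17.0 0.0 0.0
      vertex 0.0 0.0 0.0
    endloop
  endfacet
  facet normal 0.0000 0.0000 -1.0000
    outer loop
      vertex 0.0 14.0 0.0
      vertex 17.0 14.0 0.0
      vertex 0.0 0.0 0.0
    endloop
  endfacet
  facet normal 0.0000 -1.0000 0.0000
    outer loop
      vertex 0.0 0.0 0.0
      vertex 17.0 0.0 0.0
      vertex 17.0 0.0 20.0
    endloop
  endfacet
  facet normal 0.0000 -1.0000 0.0000
    outer loop
      vertex 0.0 0.0 0.0
      vertex 17.0 0.0 20.0
      vertex 0.0 0.0 20.0
    endloop
  endfacet
  facet normal 0.0000 0.8192 0.5735
    outer loop
      vertex 0.0 0.0 20.0
      vertex 17.0 0.0 20.0
      vertex 17.0 14.0 0.0
    endloop
  endfacet
  facet normal 0.0000 0.8192 0.5735
    outer loop
      vertex 0.0 0.0 20.0
      vertex 17.0 14.0 0.0
      vertex 0.0 14.0 0.0
    endloop
  endfacet
  facet normal -1.0000 0.0000 0.0000
    outer loop
      vertex 0.0 0.0 20.0
      vertex 0.0 14.0 0.0
      vertex 0.0 0.0 0.0
    endloop
  endfacet
  facet normal 1.0000 0.0000 0.0000
    outer loop
      vertex 17.0 0.0 0.0
      vertex 17.0 14.0 0.0
      vertex 17.0 0.0 20.0
    endloop
  endfacet
endsolid part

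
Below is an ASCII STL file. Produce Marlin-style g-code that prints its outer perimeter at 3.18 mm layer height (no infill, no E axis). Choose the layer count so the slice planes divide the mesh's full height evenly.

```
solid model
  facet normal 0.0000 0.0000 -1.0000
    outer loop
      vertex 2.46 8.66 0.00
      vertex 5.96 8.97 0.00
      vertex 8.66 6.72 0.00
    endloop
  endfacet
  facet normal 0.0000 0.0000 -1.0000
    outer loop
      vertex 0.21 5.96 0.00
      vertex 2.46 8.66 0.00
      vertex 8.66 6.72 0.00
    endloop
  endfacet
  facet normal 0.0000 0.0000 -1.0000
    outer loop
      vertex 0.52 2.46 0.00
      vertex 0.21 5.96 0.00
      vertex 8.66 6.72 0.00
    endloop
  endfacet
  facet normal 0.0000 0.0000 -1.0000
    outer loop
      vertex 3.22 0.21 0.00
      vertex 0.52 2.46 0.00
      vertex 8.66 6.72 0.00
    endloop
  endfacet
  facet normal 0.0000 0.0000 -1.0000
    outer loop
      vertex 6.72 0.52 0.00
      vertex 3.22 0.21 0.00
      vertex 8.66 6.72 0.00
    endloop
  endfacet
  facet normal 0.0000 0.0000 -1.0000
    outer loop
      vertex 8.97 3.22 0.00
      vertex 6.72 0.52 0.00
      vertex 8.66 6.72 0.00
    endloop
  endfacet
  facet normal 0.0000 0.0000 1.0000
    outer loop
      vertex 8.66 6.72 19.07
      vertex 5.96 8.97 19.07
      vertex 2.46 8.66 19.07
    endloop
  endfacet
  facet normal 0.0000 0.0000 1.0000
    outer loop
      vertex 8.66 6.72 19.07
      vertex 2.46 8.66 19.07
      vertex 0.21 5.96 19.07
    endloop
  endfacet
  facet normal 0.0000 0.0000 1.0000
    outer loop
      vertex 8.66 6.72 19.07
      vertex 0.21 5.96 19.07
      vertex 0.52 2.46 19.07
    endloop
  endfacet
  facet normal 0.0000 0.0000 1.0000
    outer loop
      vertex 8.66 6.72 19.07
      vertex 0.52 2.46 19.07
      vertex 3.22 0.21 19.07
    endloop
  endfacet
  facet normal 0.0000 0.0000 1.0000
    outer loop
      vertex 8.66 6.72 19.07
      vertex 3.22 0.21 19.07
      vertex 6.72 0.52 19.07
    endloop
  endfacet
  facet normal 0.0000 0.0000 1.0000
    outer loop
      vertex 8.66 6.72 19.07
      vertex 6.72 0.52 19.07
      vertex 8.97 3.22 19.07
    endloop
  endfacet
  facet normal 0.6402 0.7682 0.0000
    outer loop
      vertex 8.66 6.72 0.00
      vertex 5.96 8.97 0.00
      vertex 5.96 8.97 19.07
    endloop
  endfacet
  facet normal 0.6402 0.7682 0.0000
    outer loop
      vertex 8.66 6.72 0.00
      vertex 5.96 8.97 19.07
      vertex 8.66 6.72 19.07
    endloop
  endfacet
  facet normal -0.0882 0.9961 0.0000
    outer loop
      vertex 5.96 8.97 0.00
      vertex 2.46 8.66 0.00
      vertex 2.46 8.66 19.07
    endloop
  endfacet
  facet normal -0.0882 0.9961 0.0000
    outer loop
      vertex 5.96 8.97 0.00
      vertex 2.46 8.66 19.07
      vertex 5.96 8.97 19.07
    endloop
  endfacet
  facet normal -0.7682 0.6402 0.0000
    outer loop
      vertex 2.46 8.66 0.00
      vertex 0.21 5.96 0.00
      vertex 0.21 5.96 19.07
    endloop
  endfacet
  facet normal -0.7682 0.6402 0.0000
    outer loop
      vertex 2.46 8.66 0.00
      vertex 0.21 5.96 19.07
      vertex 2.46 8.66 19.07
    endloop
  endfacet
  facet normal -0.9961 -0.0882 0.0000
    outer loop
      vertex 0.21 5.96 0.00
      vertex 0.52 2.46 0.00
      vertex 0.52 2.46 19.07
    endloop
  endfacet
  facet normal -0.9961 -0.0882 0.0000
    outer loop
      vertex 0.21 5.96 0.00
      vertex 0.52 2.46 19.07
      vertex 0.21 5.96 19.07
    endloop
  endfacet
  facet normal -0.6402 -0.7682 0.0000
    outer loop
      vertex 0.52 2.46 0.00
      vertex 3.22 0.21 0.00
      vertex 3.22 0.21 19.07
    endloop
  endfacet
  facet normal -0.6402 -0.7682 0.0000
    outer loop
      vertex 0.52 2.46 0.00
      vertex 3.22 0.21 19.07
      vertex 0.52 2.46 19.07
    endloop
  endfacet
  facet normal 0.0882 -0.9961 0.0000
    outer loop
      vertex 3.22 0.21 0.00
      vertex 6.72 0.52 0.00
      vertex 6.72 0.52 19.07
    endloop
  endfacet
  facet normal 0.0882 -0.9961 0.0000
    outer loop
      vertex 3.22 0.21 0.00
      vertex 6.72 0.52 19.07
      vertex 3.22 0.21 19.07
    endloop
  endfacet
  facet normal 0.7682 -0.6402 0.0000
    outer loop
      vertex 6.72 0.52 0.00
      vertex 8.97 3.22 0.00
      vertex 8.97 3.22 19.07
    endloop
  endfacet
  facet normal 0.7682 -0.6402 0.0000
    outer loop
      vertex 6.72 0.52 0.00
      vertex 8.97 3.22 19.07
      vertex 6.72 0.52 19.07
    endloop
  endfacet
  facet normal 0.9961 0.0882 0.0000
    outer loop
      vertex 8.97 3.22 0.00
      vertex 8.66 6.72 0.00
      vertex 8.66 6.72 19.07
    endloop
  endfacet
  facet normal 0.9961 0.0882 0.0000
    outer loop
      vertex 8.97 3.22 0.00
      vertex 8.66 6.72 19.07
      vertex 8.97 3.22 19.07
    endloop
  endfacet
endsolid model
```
; perimeter-only toolpath
G21 ; units = mm
G90 ; absolute positioning
G28 ; home
; layer 1
G0 Z3.18
G0 X8.66 Y6.72
G1 X5.96 Y8.97
G1 X2.46 Y8.66
G1 X0.21 Y5.96
G1 X0.52 Y2.46
G1 X3.22 Y0.21
G1 X6.72 Y0.52
G1 X8.97 Y3.22
G1 X8.66 Y6.72
; layer 2
G0 Z6.36
G0 X8.66 Y6.72
G1 X5.96 Y8.97
G1 X2.46 Y8.66
G1 X0.21 Y5.96
G1 X0.52 Y2.46
G1 X3.22 Y0.21
G1 X6.72 Y0.52
G1 X8.97 Y3.22
G1 X8.66 Y6.72
; layer 3
G0 Z9.54
G0 X8.66 Y6.72
G1 X5.96 Y8.97
G1 X2.46 Y8.66
G1 X0.21 Y5.96
G1 X0.52 Y2.46
G1 X3.22 Y0.21
G1 X6.72 Y0.52
G1 X8.97 Y3.22
G1 X8.66 Y6.72
; layer 4
G0 Z12.71
G0 X8.66 Y6.72
G1 X5.96 Y8.97
G1 X2.46 Y8.66
G1 X0.21 Y5.96
G1 X0.52 Y2.46
G1 X3.22 Y0.21
G1 X6.72 Y0.52
G1 X8.97 Y3.22
G1 X8.66 Y6.72
; layer 5
G0 Z15.89
G0 X8.66 Y6.72
G1 X5.96 Y8.97
G1 X2.46 Y8.66
G1 X0.21 Y5.96
G1 X0.52 Y2.46
G1 X3.22 Y0.21
G1 X6.72 Y0.52
G1 X8.97 Y3.22
G1 X8.66 Y6.72
; layer 6
G0 Z19.07
G0 X8.66 Y6.72
G1 X5.96 Y8.97
G1 X2.46 Y8.66
G1 X0.21 Y5.96
G1 X0.52 Y2.46
G1 X3.22 Y0.21
G1 X6.72 Y0.52
G1 X8.97 Y3.22
G1 X8.66 Y6.72
M2 ; end

The solid is a regular 8-sided prism (a cylinder approximated with 8 flat sides), circumscribed radius ≈ 4.59 mm, height ≈ 19.1 mm. Slicing at Δz = 3.18 mm — 6 equal slices spanning the solid's height, so layer i sits at z = i·h/6 — gives 6 non-empty perimeters. Each is a 8-segment closed polygon; G0 lifts to the layer z and rapids to the start vertex, then G1 traces the edges.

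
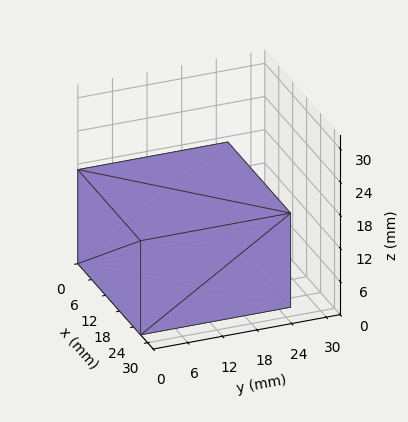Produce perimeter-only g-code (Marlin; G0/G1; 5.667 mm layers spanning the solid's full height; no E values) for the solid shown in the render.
Reading the render: the shape is a rectangular box, roughly 27 × 26 mm footprint and 17 mm tall (dimensions read to the nearest mm from the axis ticks). For the g-code, the solid's height is divided into equal slices at the stated Δz and each level perimeter traced with G1 moves after a G0 lift.

; perimeter-only toolpath
G21 ; units = mm
G90 ; absolute positioning
G28 ; home
; layer 1
G0 Z5.667
G0 X0.000 Y0.000
G1 X27.000 Y0.000
G1 X27.000 Y26.000
G1 X0.000 Y26.000
G1 X0.000 Y0.000
; layer 2
G0 Z11.333
G0 X0.000 Y0.000
G1 X27.000 Y0.000
G1 X27.000 Y26.000
G1 X0.000 Y26.000
G1 X0.000 Y0.000
; layer 3
G0 Z17.000
G0 X0.000 Y0.000
G1 X27.000 Y0.000
G1 X27.000 Y26.000
G1 X0.000 Y26.000
G1 X0.000 Y0.000
M2 ; end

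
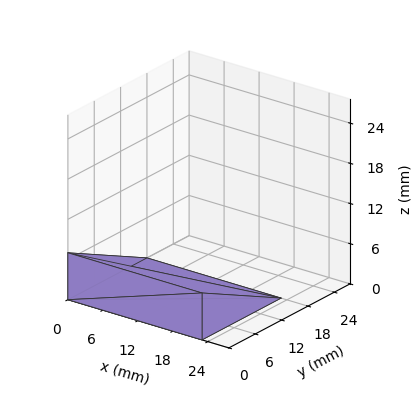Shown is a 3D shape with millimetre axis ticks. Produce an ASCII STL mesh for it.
Reading the render: the shape is a wedge (ramp): 23 × 18 mm base, rising to 7 mm along the y=0 edge and sloping linearly to z=0 at y=18 (dimensions read to the nearest mm from the axis ticks). For the STL, each face is triangulated and given an outward normal.

solid part
  facet normal 0.0000 0.0000 -1.0000
    outer loop
      vertex 23.00 18.00 0.00
      vertex 23.00 0.00 0.00
      vertex 0.00 0.00 0.00
    endloop
  endfacet
  facet normal 0.0000 0.0000 -1.0000
    outer loop
      vertex 0.00 18.00 0.00
      vertex 23.00 18.00 0.00
      vertex 0.00 0.00 0.00
    endloop
  endfacet
  facet normal 0.0000 -1.0000 0.0000
    outer loop
      vertex 0.00 0.00 0.00
      vertex 23.00 0.00 0.00
      vertex 23.00 0.00 7.00
    endloop
  endfacet
  facet normal 0.0000 -1.0000 0.0000
    outer loop
      vertex 0.00 0.00 0.00
      vertex 23.00 0.00 7.00
      vertex 0.00 0.00 7.00
    endloop
  endfacet
  facet normal 0.0000 0.3624 0.9320
    outer loop
      vertex 0.00 0.00 7.00
      vertex 23.00 0.00 7.00
      vertex 23.00 18.00 0.00
    endloop
  endfacet
  facet normal 0.0000 0.3624 0.9320
    outer loop
      vertex 0.00 0.00 7.00
      vertex 23.00 18.00 0.00
      vertex 0.00 18.00 0.00
    endloop
  endfacet
  facet normal -1.0000 0.0000 0.0000
    outer loop
      vertex 0.00 0.00 7.00
      vertex 0.00 18.00 0.00
      vertex 0.00 0.00 0.00
    endloop
  endfacet
  facet normal 1.0000 0.0000 0.0000
    outer loop
      vertex 23.00 0.00 0.00
      vertex 23.00 18.00 0.00
      vertex 23.00 0.00 7.00
    endloop
  endfacet
endsolid part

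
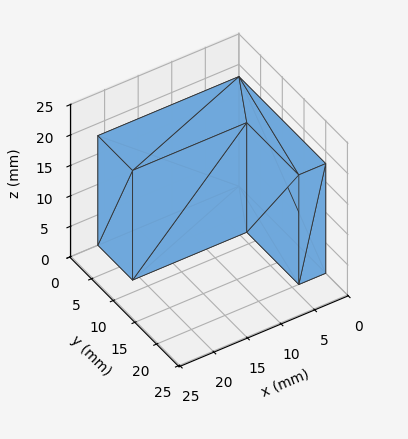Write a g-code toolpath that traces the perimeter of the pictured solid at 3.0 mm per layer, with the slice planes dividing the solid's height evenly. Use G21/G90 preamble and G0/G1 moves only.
Reading the render: the shape is an L-shaped prism: outer 21 × 20 mm, arm thicknesses ≈ 8 mm (horizontal) and 4 mm (vertical), extruded 18 mm in z (dimensions read to the nearest mm from the axis ticks). For the g-code, the solid's height is divided into equal slices at the stated Δz and each level perimeter traced with G1 moves after a G0 lift.

; perimeter-only toolpath
G21 ; units = mm
G90 ; absolute positioning
G28 ; home
; layer 1
G0 Z3.0
G0 X0.0 Y0.0
G1 X21.0 Y0.0
G1 X21.0 Y8.0
G1 X4.0 Y8.0
G1 X4.0 Y20.0
G1 X0.0 Y20.0
G1 X0.0 Y0.0
; layer 2
G0 Z6.0
G0 X0.0 Y0.0
G1 X21.0 Y0.0
G1 X21.0 Y8.0
G1 X4.0 Y8.0
G1 X4.0 Y20.0
G1 X0.0 Y20.0
G1 X0.0 Y0.0
; layer 3
G0 Z9.0
G0 X0.0 Y0.0
G1 X21.0 Y0.0
G1 X21.0 Y8.0
G1 X4.0 Y8.0
G1 X4.0 Y20.0
G1 X0.0 Y20.0
G1 X0.0 Y0.0
; layer 4
G0 Z12.0
G0 X0.0 Y0.0
G1 X21.0 Y0.0
G1 X21.0 Y8.0
G1 X4.0 Y8.0
G1 X4.0 Y20.0
G1 X0.0 Y20.0
G1 X0.0 Y0.0
; layer 5
G0 Z15.0
G0 X0.0 Y0.0
G1 X21.0 Y0.0
G1 X21.0 Y8.0
G1 X4.0 Y8.0
G1 X4.0 Y20.0
G1 X0.0 Y20.0
G1 X0.0 Y0.0
; layer 6
G0 Z18.0
G0 X0.0 Y0.0
G1 X21.0 Y0.0
G1 X21.0 Y8.0
G1 X4.0 Y8.0
G1 X4.0 Y20.0
G1 X0.0 Y20.0
G1 X0.0 Y0.0
M2 ; end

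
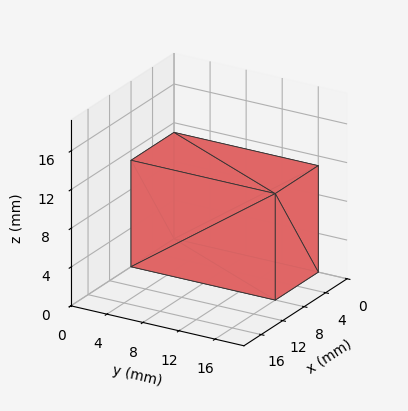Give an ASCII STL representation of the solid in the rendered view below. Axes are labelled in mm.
Reading the render: the shape is a rectangular box, roughly 8 × 16 mm footprint and 11 mm tall (dimensions read to the nearest mm from the axis ticks). For the STL, each face is triangulated and given an outward normal.

solid part
  facet normal 0.0000 0.0000 -1.0000
    outer loop
      vertex 8.00 16.00 0.00
      vertex 8.00 0.00 0.00
      vertex 0.00 0.00 0.00
    endloop
  endfacet
  facet normal 0.0000 0.0000 -1.0000
    outer loop
      vertex 0.00 16.00 0.00
      vertex 8.00 16.00 0.00
      vertex 0.00 0.00 0.00
    endloop
  endfacet
  facet normal 0.0000 0.0000 1.0000
    outer loop
      vertex 0.00 0.00 11.00
      vertex 8.00 0.00 11.00
      vertex 8.00 16.00 11.00
    endloop
  endfacet
  facet normal 0.0000 0.0000 1.0000
    outer loop
      vertex 0.00 0.00 11.00
      vertex 8.00 16.00 11.00
      vertex 0.00 16.00 11.00
    endloop
  endfacet
  facet normal 0.0000 -1.0000 0.0000
    outer loop
      vertex 0.00 0.00 0.00
      vertex 8.00 0.00 0.00
      vertex 8.00 0.00 11.00
    endloop
  endfacet
  facet normal 0.0000 -1.0000 0.0000
    outer loop
      vertex 0.00 0.00 0.00
      vertex 8.00 0.00 11.00
      vertex 0.00 0.00 11.00
    endloop
  endfacet
  facet normal 0.0000 1.0000 0.0000
    outer loop
      vertex 8.00 16.00 11.00
      vertex 8.00 16.00 0.00
      vertex 0.00 16.00 0.00
    endloop
  endfacet
  facet normal 0.0000 1.0000 0.0000
    outer loop
      vertex 0.00 16.00 11.00
      vertex 8.00 16.00 11.00
      vertex 0.00 16.00 0.00
    endloop
  endfacet
  facet normal -1.0000 0.0000 0.0000
    outer loop
      vertex 0.00 16.00 11.00
      vertex 0.00 16.00 0.00
      vertex 0.00 0.00 0.00
    endloop
  endfacet
  facet normal -1.0000 0.0000 0.0000
    outer loop
      vertex 0.00 0.00 11.00
      vertex 0.00 16.00 11.00
      vertex 0.00 0.00 0.00
    endloop
  endfacet
  facet normal 1.0000 0.0000 0.0000
    outer loop
      vertex 8.00 0.00 0.00
      vertex 8.00 16.00 0.00
      vertex 8.00 16.00 11.00
    endloop
  endfacet
  facet normal 1.0000 0.0000 0.0000
    outer loop
      vertex 8.00 0.00 0.00
      vertex 8.00 16.00 11.00
      vertex 8.00 0.00 11.00
    endloop
  endfacet
endsolid part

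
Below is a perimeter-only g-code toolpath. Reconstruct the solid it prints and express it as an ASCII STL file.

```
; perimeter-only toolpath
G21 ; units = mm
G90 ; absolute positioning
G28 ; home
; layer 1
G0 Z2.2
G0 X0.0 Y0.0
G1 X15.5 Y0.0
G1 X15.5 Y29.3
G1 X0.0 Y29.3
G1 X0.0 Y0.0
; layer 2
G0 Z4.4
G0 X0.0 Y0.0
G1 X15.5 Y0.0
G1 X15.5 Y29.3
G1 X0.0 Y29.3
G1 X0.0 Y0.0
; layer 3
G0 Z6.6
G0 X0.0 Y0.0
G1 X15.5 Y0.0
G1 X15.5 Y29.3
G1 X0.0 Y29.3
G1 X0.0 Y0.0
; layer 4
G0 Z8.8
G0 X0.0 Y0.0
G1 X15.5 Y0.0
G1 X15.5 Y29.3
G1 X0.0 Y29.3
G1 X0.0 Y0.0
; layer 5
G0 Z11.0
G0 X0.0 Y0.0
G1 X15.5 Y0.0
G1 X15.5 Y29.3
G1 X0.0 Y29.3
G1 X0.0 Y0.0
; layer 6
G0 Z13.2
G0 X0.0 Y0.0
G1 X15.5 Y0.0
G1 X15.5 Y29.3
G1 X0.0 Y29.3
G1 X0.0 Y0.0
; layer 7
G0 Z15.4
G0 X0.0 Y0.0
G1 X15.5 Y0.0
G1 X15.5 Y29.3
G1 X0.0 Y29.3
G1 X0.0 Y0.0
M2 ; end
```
solid part
  facet normal 0.0000 0.0000 -1.0000
    outer loop
      vertex 15.5 29.3 0.0
      vertex 15.5 0.0 0.0
      vertex 0.0 0.0 0.0
    endloop
  endfacet
  facet normal 0.0000 0.0000 -1.0000
    outer loop
      vertex 0.0 29.3 0.0
      vertex 15.5 29.3 0.0
      vertex 0.0 0.0 0.0
    endloop
  endfacet
  facet normal 0.0000 0.0000 1.0000
    outer loop
      vertex 0.0 0.0 15.4
      vertex 15.5 0.0 15.4
      vertex 15.5 29.3 15.4
    endloop
  endfacet
  facet normal 0.0000 0.0000 1.0000
    outer loop
      vertex 0.0 0.0 15.4
      vertex 15.5 29.3 15.4
      vertex 0.0 29.3 15.4
    endloop
  endfacet
  facet normal 0.0000 -1.0000 0.0000
    outer loop
      vertex 0.0 0.0 0.0
      vertex 15.5 0.0 0.0
      vertex 15.5 0.0 15.4
    endloop
  endfacet
  facet normal 0.0000 -1.0000 0.0000
    outer loop
      vertex 0.0 0.0 0.0
      vertex 15.5 0.0 15.4
      vertex 0.0 0.0 15.4
    endloop
  endfacet
  facet normal 0.0000 1.0000 0.0000
    outer loop
      vertex 15.5 29.3 15.4
      vertex 15.5 29.3 0.0
      vertex 0.0 29.3 0.0
    endloop
  endfacet
  facet normal 0.0000 1.0000 0.0000
    outer loop
      vertex 0.0 29.3 15.4
      vertex 15.5 29.3 15.4
      vertex 0.0 29.3 0.0
    endloop
  endfacet
  facet normal -1.0000 0.0000 0.0000
    outer loop
      vertex 0.0 29.3 15.4
      vertex 0.0 29.3 0.0
      vertex 0.0 0.0 0.0
    endloop
  endfacet
  facet normal -1.0000 0.0000 0.0000
    outer loop
      vertex 0.0 0.0 15.4
      vertex 0.0 29.3 15.4
      vertex 0.0 0.0 0.0
    endloop
  endfacet
  facet normal 1.0000 0.0000 0.0000
    outer loop
      vertex 15.5 0.0 0.0
      vertex 15.5 29.3 0.0
      vertex 15.5 29.3 15.4
    endloop
  endfacet
  facet normal 1.0000 0.0000 0.0000
    outer loop
      vertex 15.5 0.0 0.0
      vertex 15.5 29.3 15.4
      vertex 15.5 0.0 15.4
    endloop
  endfacet
endsolid part

The G0 Z moves step by Δz≈2.2 mm. Every layer's G1 loop is the same polygon, so the solid is a straight extrusion of it from z=0 to z≈15.4. Closing with flat bottom and top caps and triangulating gives 12 facets — a rectangular box, roughly 15.5 × 29.3 mm footprint and 15.4 mm tall.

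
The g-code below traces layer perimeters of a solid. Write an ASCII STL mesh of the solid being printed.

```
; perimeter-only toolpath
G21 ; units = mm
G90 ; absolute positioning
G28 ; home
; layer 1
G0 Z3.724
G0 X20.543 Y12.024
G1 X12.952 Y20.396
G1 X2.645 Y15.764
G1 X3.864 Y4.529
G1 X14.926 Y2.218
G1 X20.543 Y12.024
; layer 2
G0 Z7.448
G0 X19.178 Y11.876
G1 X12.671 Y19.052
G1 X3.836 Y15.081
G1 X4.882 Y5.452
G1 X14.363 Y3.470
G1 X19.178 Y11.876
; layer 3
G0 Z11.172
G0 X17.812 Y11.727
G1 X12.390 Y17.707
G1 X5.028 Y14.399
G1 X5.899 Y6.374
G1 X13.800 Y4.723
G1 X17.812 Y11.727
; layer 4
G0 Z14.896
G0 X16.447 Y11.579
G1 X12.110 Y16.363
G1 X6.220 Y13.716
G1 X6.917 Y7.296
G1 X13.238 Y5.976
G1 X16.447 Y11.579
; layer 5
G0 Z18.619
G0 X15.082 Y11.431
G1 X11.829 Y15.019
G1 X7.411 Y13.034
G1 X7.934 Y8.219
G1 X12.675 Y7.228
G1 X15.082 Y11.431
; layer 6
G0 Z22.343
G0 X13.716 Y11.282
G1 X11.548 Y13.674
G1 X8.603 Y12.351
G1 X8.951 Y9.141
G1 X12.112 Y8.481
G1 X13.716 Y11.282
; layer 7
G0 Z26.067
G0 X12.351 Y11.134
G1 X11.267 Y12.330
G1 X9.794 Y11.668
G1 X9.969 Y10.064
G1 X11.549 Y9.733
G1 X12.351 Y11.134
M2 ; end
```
solid part
  facet normal 0.0000 0.0000 -1.0000
    outer loop
      vertex 1.453 16.446 0.000
      vertex 13.233 21.740 0.000
      vertex 21.908 12.172 0.000
    endloop
  endfacet
  facet normal 0.0000 0.0000 -1.0000
    outer loop
      vertex 2.847 3.607 0.000
      vertex 1.453 16.446 0.000
      vertex 21.908 12.172 0.000
    endloop
  endfacet
  facet normal 0.0000 0.0000 -1.0000
    outer loop
      vertex 15.489 0.965 0.000
      vertex 2.847 3.607 0.000
      vertex 21.908 12.172 0.000
    endloop
  endfacet
  facet normal 0.7099 0.6437 0.2859
    outer loop
      vertex 21.908 12.172 0.000
      vertex 13.233 21.740 0.000
      vertex 10.986 10.986 29.791
    endloop
  endfacet
  facet normal -0.3928 0.8741 0.2859
    outer loop
      vertex 13.233 21.740 0.000
      vertex 1.453 16.446 0.000
      vertex 10.986 10.986 29.791
    endloop
  endfacet
  facet normal -0.9527 -0.1034 0.2859
    outer loop
      vertex 1.453 16.446 0.000
      vertex 2.847 3.607 0.000
      vertex 10.986 10.986 29.791
    endloop
  endfacet
  facet normal -0.1960 -0.9380 0.2859
    outer loop
      vertex 2.847 3.607 0.000
      vertex 15.489 0.965 0.000
      vertex 10.986 10.986 29.791
    endloop
  endfacet
  facet normal 0.8315 -0.4763 0.2859
    outer loop
      vertex 15.489 0.965 0.000
      vertex 21.908 12.172 0.000
      vertex 10.986 10.986 29.791
    endloop
  endfacet
endsolid part

The G0 Z moves step by Δz≈3.724 mm. The G1 loops shrink linearly with z, so the solid tapers from its base footprint up to z≈29.8. Closing with a flat bottom cap and the tapered top and triangulating gives 8 facets — a regular 5-sided pyramid, base circumscribed radius ≈ 11 mm, apex at z ≈ 29.8 mm.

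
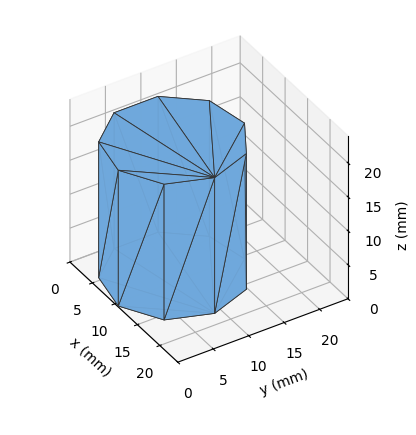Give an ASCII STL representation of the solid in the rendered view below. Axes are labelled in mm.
Reading the render: the shape is a regular 9-sided prism (a cylinder approximated with 9 flat sides), circumscribed radius ≈ 9 mm, height ≈ 20 mm (dimensions read to the nearest mm from the axis ticks). For the STL, each face is triangulated and given an outward normal.

solid part
  facet normal 0.0000 0.0000 -1.0000
    outer loop
      vertex 10.6 17.9 0.0
      vertex 15.9 14.8 0.0
      vertex 18.0 9.0 0.0
    endloop
  endfacet
  facet normal 0.0000 0.0000 -1.0000
    outer loop
      vertex 4.5 16.8 0.0
      vertex 10.6 17.9 0.0
      vertex 18.0 9.0 0.0
    endloop
  endfacet
  facet normal 0.0000 0.0000 -1.0000
    outer loop
      vertex 0.5 12.1 0.0
      vertex 4.5 16.8 0.0
      vertex 18.0 9.0 0.0
    endloop
  endfacet
  facet normal 0.0000 0.0000 -1.0000
    outer loop
      vertex 0.5 5.9 0.0
      vertex 0.5 12.1 0.0
      vertex 18.0 9.0 0.0
    endloop
  endfacet
  facet normal 0.0000 0.0000 -1.0000
    outer loop
      vertex 4.5 1.2 0.0
      vertex 0.5 5.9 0.0
      vertex 18.0 9.0 0.0
    endloop
  endfacet
  facet normal 0.0000 0.0000 -1.0000
    outer loop
      vertex 10.6 0.1 0.0
      vertex 4.5 1.2 0.0
      vertex 18.0 9.0 0.0
    endloop
  endfacet
  facet normal 0.0000 0.0000 -1.0000
    outer loop
      vertex 15.9 3.2 0.0
      vertex 10.6 0.1 0.0
      vertex 18.0 9.0 0.0
    endloop
  endfacet
  facet normal 0.0000 0.0000 1.0000
    outer loop
      vertex 18.0 9.0 20.0
      vertex 15.9 14.8 20.0
      vertex 10.6 17.9 20.0
    endloop
  endfacet
  facet normal 0.0000 0.0000 1.0000
    outer loop
      vertex 18.0 9.0 20.0
      vertex 10.6 17.9 20.0
      vertex 4.5 16.8 20.0
    endloop
  endfacet
  facet normal 0.0000 0.0000 1.0000
    outer loop
      vertex 18.0 9.0 20.0
      vertex 4.5 16.8 20.0
      vertex 0.5 12.1 20.0
    endloop
  endfacet
  facet normal 0.0000 0.0000 1.0000
    outer loop
      vertex 18.0 9.0 20.0
      vertex 0.5 12.1 20.0
      vertex 0.5 5.9 20.0
    endloop
  endfacet
  facet normal 0.0000 0.0000 1.0000
    outer loop
      vertex 18.0 9.0 20.0
      vertex 0.5 5.9 20.0
      vertex 4.5 1.2 20.0
    endloop
  endfacet
  facet normal 0.0000 0.0000 1.0000
    outer loop
      vertex 18.0 9.0 20.0
      vertex 4.5 1.2 20.0
      vertex 10.6 0.1 20.0
    endloop
  endfacet
  facet normal 0.0000 0.0000 1.0000
    outer loop
      vertex 18.0 9.0 20.0
      vertex 10.6 0.1 20.0
      vertex 15.9 3.2 20.0
    endloop
  endfacet
  facet normal 0.9403 0.3404 0.0000
    outer loop
      vertex 18.0 9.0 0.0
      vertex 15.9 14.8 0.0
      vertex 15.9 14.8 20.0
    endloop
  endfacet
  facet normal 0.9403 0.3404 0.0000
    outer loop
      vertex 18.0 9.0 0.0
      vertex 15.9 14.8 20.0
      vertex 18.0 9.0 20.0
    endloop
  endfacet
  facet normal 0.5049 0.8632 0.0000
    outer loop
      vertex 15.9 14.8 0.0
      vertex 10.6 17.9 0.0
      vertex 10.6 17.9 20.0
    endloop
  endfacet
  facet normal 0.5049 0.8632 0.0000
    outer loop
      vertex 15.9 14.8 0.0
      vertex 10.6 17.9 20.0
      vertex 15.9 14.8 20.0
    endloop
  endfacet
  facet normal -0.1775 0.9841 0.0000
    outer loop
      vertex 10.6 17.9 0.0
      vertex 4.5 16.8 0.0
      vertex 4.5 16.8 20.0
    endloop
  endfacet
  facet normal -0.1775 0.9841 0.0000
    outer loop
      vertex 10.6 17.9 0.0
      vertex 4.5 16.8 20.0
      vertex 10.6 17.9 20.0
    endloop
  endfacet
  facet normal -0.7615 0.6481 0.0000
    outer loop
      vertex 4.5 16.8 0.0
      vertex 0.5 12.1 0.0
      vertex 0.5 12.1 20.0
    endloop
  endfacet
  facet normal -0.7615 0.6481 0.0000
    outer loop
      vertex 4.5 16.8 0.0
      vertex 0.5 12.1 20.0
      vertex 4.5 16.8 20.0
    endloop
  endfacet
  facet normal -1.0000 0.0000 0.0000
    outer loop
      vertex 0.5 12.1 0.0
      vertex 0.5 5.9 0.0
      vertex 0.5 5.9 20.0
    endloop
  endfacet
  facet normal -1.0000 0.0000 0.0000
    outer loop
      vertex 0.5 12.1 0.0
      vertex 0.5 5.9 20.0
      vertex 0.5 12.1 20.0
    endloop
  endfacet
  facet normal -0.7615 -0.6481 0.0000
    outer loop
      vertex 0.5 5.9 0.0
      vertex 4.5 1.2 0.0
      vertex 4.5 1.2 20.0
    endloop
  endfacet
  facet normal -0.7615 -0.6481 0.0000
    outer loop
      vertex 0.5 5.9 0.0
      vertex 4.5 1.2 20.0
      vertex 0.5 5.9 20.0
    endloop
  endfacet
  facet normal -0.1775 -0.9841 0.0000
    outer loop
      vertex 4.5 1.2 0.0
      vertex 10.6 0.1 0.0
      vertex 10.6 0.1 20.0
    endloop
  endfacet
  facet normal -0.1775 -0.9841 0.0000
    outer loop
      vertex 4.5 1.2 0.0
      vertex 10.6 0.1 20.0
      vertex 4.5 1.2 20.0
    endloop
  endfacet
  facet normal 0.5049 -0.8632 0.0000
    outer loop
      vertex 10.6 0.1 0.0
      vertex 15.9 3.2 0.0
      vertex 15.9 3.2 20.0
    endloop
  endfacet
  facet normal 0.5049 -0.8632 0.0000
    outer loop
      vertex 10.6 0.1 0.0
      vertex 15.9 3.2 20.0
      vertex 10.6 0.1 20.0
    endloop
  endfacet
  facet normal 0.9403 -0.3404 0.0000
    outer loop
      vertex 15.9 3.2 0.0
      vertex 18.0 9.0 0.0
      vertex 18.0 9.0 20.0
    endloop
  endfacet
  facet normal 0.9403 -0.3404 0.0000
    outer loop
      vertex 15.9 3.2 0.0
      vertex 18.0 9.0 20.0
      vertex 15.9 3.2 20.0
    endloop
  endfacet
endsolid part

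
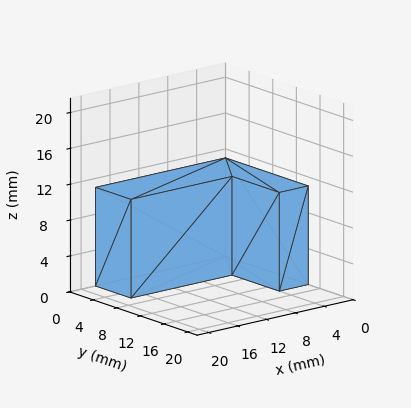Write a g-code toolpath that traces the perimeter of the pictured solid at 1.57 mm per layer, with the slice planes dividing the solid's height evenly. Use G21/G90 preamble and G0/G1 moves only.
Reading the render: the shape is an L-shaped prism: outer 18 × 14 mm, arm thicknesses ≈ 6 mm (horizontal) and 4 mm (vertical), extruded 11 mm in z (dimensions read to the nearest mm from the axis ticks). For the g-code, the solid's height is divided into equal slices at the stated Δz and each level perimeter traced with G1 moves after a G0 lift.

; perimeter-only toolpath
G21 ; units = mm
G90 ; absolute positioning
G28 ; home
; layer 1
G0 Z1.57
G0 X0.00 Y0.00
G1 X18.00 Y0.00
G1 X18.00 Y6.00
G1 X4.00 Y6.00
G1 X4.00 Y14.00
G1 X0.00 Y14.00
G1 X0.00 Y0.00
; layer 2
G0 Z3.14
G0 X0.00 Y0.00
G1 X18.00 Y0.00
G1 X18.00 Y6.00
G1 X4.00 Y6.00
G1 X4.00 Y14.00
G1 X0.00 Y14.00
G1 X0.00 Y0.00
; layer 3
G0 Z4.71
G0 X0.00 Y0.00
G1 X18.00 Y0.00
G1 X18.00 Y6.00
G1 X4.00 Y6.00
G1 X4.00 Y14.00
G1 X0.00 Y14.00
G1 X0.00 Y0.00
; layer 4
G0 Z6.29
G0 X0.00 Y0.00
G1 X18.00 Y0.00
G1 X18.00 Y6.00
G1 X4.00 Y6.00
G1 X4.00 Y14.00
G1 X0.00 Y14.00
G1 X0.00 Y0.00
; layer 5
G0 Z7.86
G0 X0.00 Y0.00
G1 X18.00 Y0.00
G1 X18.00 Y6.00
G1 X4.00 Y6.00
G1 X4.00 Y14.00
G1 X0.00 Y14.00
G1 X0.00 Y0.00
; layer 6
G0 Z9.43
G0 X0.00 Y0.00
G1 X18.00 Y0.00
G1 X18.00 Y6.00
G1 X4.00 Y6.00
G1 X4.00 Y14.00
G1 X0.00 Y14.00
G1 X0.00 Y0.00
; layer 7
G0 Z11.00
G0 X0.00 Y0.00
G1 X18.00 Y0.00
G1 X18.00 Y6.00
G1 X4.00 Y6.00
G1 X4.00 Y14.00
G1 X0.00 Y14.00
G1 X0.00 Y0.00
M2 ; end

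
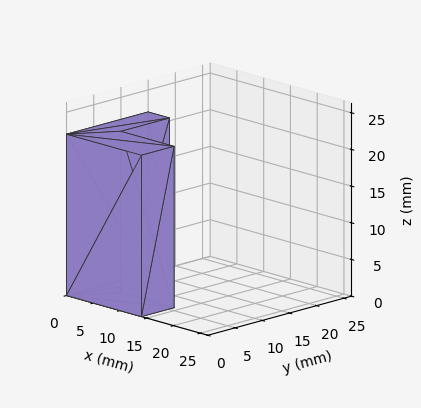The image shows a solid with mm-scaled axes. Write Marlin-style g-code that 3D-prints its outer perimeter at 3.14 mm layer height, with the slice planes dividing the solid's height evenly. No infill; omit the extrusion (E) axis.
Reading the render: the shape is an L-shaped prism: outer 14 × 15 mm, arm thicknesses ≈ 6 mm (horizontal) and 4 mm (vertical), extruded 22 mm in z (dimensions read to the nearest mm from the axis ticks). For the g-code, the solid's height is divided into equal slices at the stated Δz and each level perimeter traced with G1 moves after a G0 lift.

; perimeter-only toolpath
G21 ; units = mm
G90 ; absolute positioning
G28 ; home
; layer 1
G0 Z3.14
G0 X0.00 Y0.00
G1 X14.00 Y0.00
G1 X14.00 Y6.00
G1 X4.00 Y6.00
G1 X4.00 Y15.00
G1 X0.00 Y15.00
G1 X0.00 Y0.00
; layer 2
G0 Z6.29
G0 X0.00 Y0.00
G1 X14.00 Y0.00
G1 X14.00 Y6.00
G1 X4.00 Y6.00
G1 X4.00 Y15.00
G1 X0.00 Y15.00
G1 X0.00 Y0.00
; layer 3
G0 Z9.43
G0 X0.00 Y0.00
G1 X14.00 Y0.00
G1 X14.00 Y6.00
G1 X4.00 Y6.00
G1 X4.00 Y15.00
G1 X0.00 Y15.00
G1 X0.00 Y0.00
; layer 4
G0 Z12.57
G0 X0.00 Y0.00
G1 X14.00 Y0.00
G1 X14.00 Y6.00
G1 X4.00 Y6.00
G1 X4.00 Y15.00
G1 X0.00 Y15.00
G1 X0.00 Y0.00
; layer 5
G0 Z15.71
G0 X0.00 Y0.00
G1 X14.00 Y0.00
G1 X14.00 Y6.00
G1 X4.00 Y6.00
G1 X4.00 Y15.00
G1 X0.00 Y15.00
G1 X0.00 Y0.00
; layer 6
G0 Z18.86
G0 X0.00 Y0.00
G1 X14.00 Y0.00
G1 X14.00 Y6.00
G1 X4.00 Y6.00
G1 X4.00 Y15.00
G1 X0.00 Y15.00
G1 X0.00 Y0.00
; layer 7
G0 Z22.00
G0 X0.00 Y0.00
G1 X14.00 Y0.00
G1 X14.00 Y6.00
G1 X4.00 Y6.00
G1 X4.00 Y15.00
G1 X0.00 Y15.00
G1 X0.00 Y0.00
M2 ; end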